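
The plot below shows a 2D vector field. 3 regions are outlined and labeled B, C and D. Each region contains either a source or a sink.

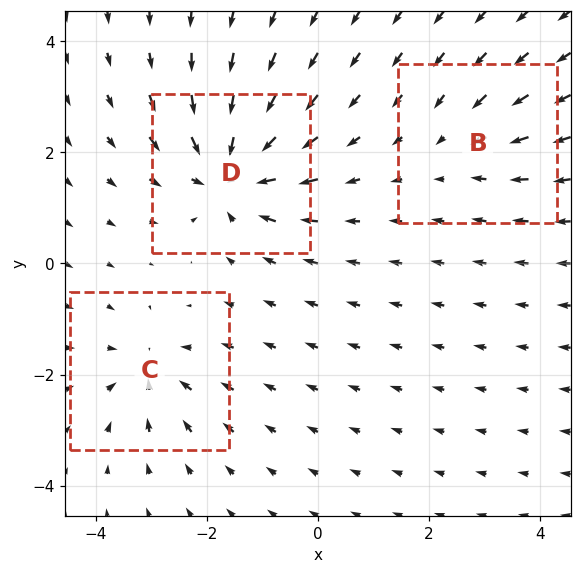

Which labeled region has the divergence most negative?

Divergence at each region's feature centre — B: about -2, C: about -4, D: about -6. Region D is most negative.

D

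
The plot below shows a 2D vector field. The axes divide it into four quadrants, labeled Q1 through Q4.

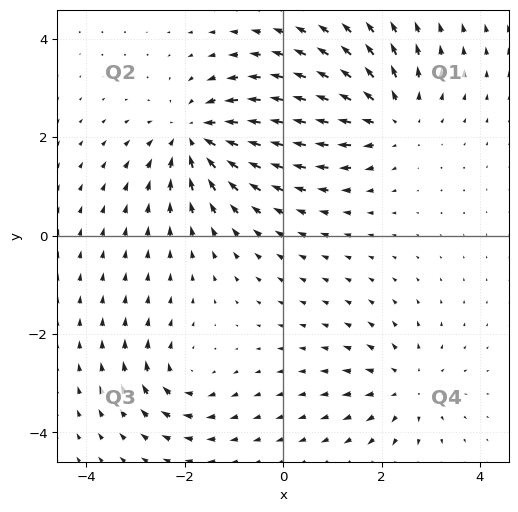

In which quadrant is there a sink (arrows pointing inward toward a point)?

Q2

The sink sits at approximately (-1.8, 2.0), which lies in quadrant Q2. The divergence there is about -5, negative as expected for a sink.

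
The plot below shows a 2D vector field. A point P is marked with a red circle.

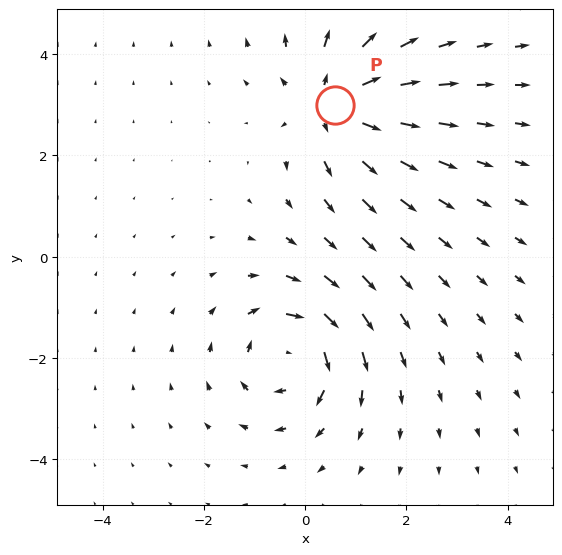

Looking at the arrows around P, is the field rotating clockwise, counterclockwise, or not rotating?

not rotating

Near P at (0.6, 3.0) the arrows show no circulation. The curl there is ≈0.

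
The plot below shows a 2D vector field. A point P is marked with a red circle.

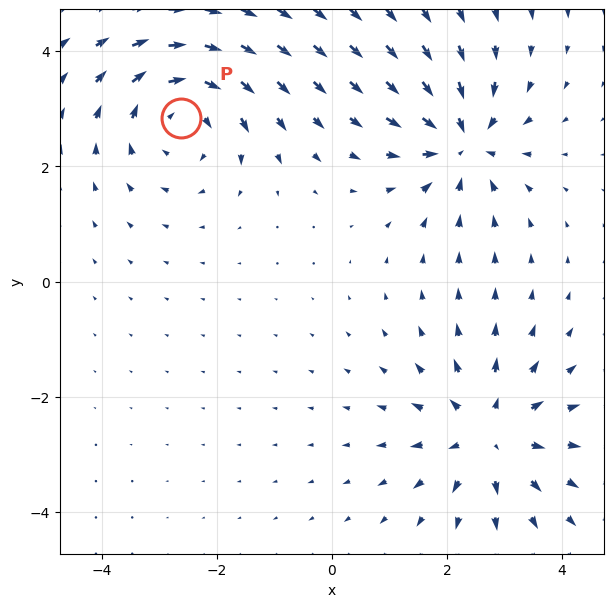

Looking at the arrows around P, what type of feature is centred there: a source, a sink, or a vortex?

At P (-2.6, 2.8) the arrows circulate clockwise. Divergence ≈0, curl about -4 — near-zero divergence with nonzero curl is a vortex.

vortex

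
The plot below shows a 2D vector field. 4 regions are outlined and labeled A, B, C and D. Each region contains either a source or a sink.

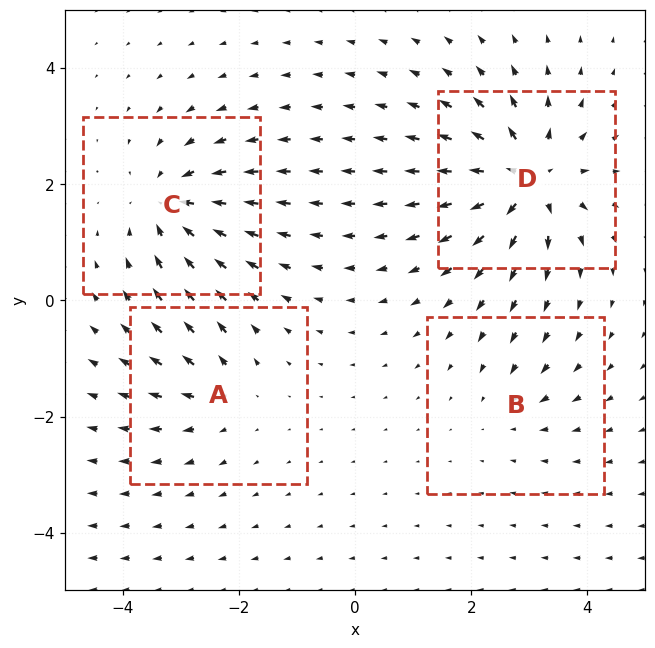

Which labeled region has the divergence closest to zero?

B

Divergence at each region's feature centre — A: about +3, B: about -2, C: about -5, D: about +7. Region B is closest to zero.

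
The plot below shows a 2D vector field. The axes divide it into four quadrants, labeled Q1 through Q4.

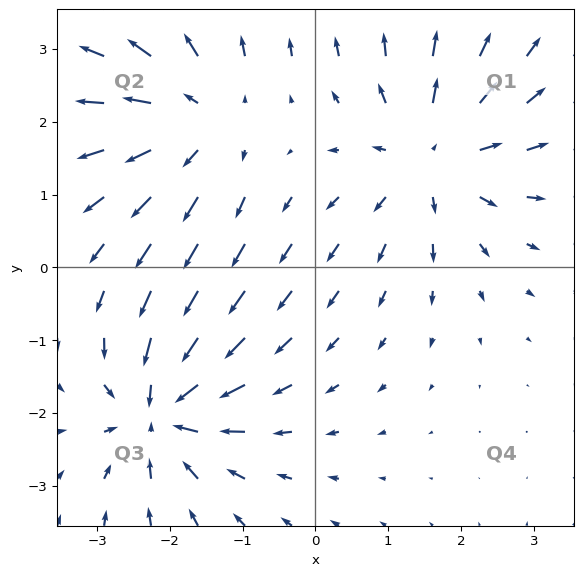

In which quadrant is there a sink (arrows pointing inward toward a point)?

The sink sits at approximately (-2.1, -2.0), which lies in quadrant Q3. The divergence there is about -6, negative as expected for a sink.

Q3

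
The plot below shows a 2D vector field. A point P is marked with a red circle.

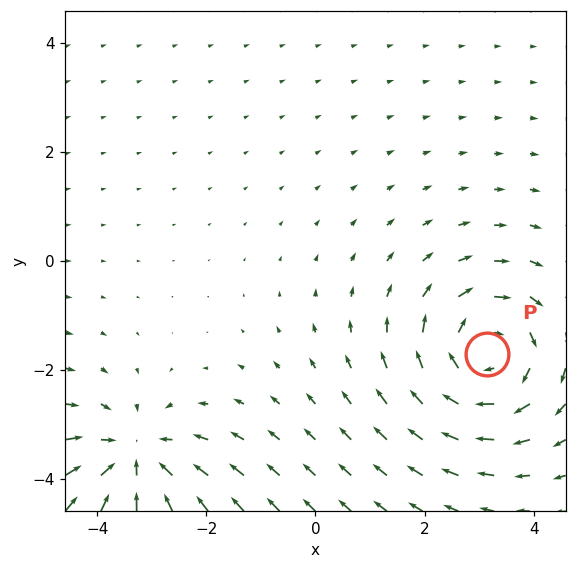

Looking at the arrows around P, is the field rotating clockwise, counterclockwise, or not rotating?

clockwise

Near P at (3.1, -1.7) the arrows circulate clockwise. The curl (z-component) there is about -4; negative curl means clockwise rotation.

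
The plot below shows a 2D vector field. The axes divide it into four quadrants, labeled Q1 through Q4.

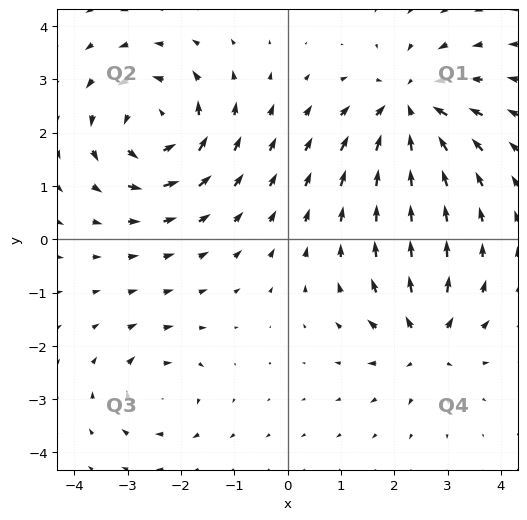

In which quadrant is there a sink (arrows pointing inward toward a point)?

Q1

The sink sits at approximately (2.3, 2.5), which lies in quadrant Q1. The divergence there is about -5, negative as expected for a sink.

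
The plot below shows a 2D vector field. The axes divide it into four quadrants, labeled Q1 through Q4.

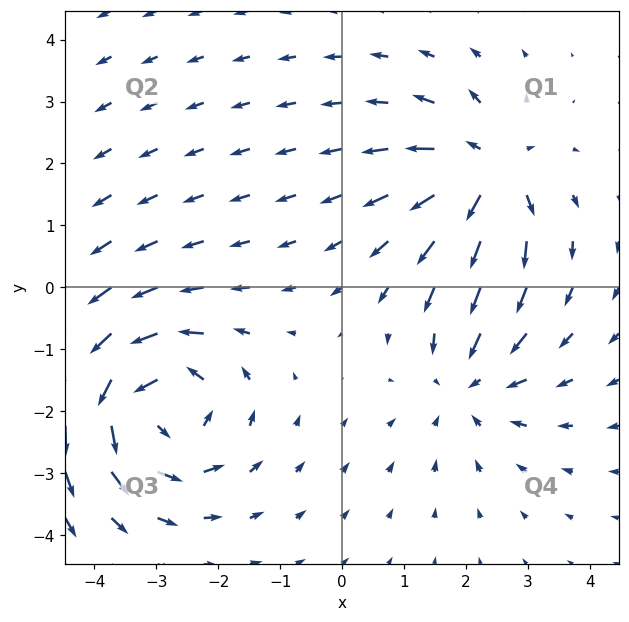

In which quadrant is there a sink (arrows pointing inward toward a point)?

Q4

The sink sits at approximately (2.0, -1.6), which lies in quadrant Q4. The divergence there is about -3, negative as expected for a sink.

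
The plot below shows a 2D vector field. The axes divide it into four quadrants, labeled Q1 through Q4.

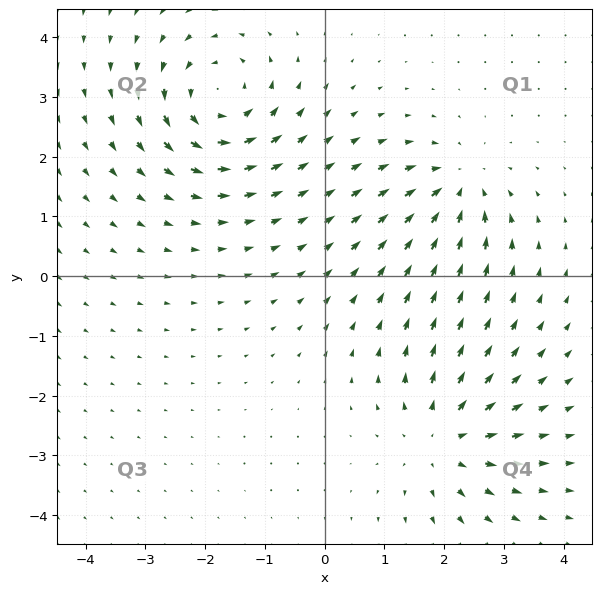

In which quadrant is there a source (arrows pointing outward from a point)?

The source sits at approximately (2.0, -2.7), which lies in quadrant Q4. The divergence there is about +4, positive as expected for a source.

Q4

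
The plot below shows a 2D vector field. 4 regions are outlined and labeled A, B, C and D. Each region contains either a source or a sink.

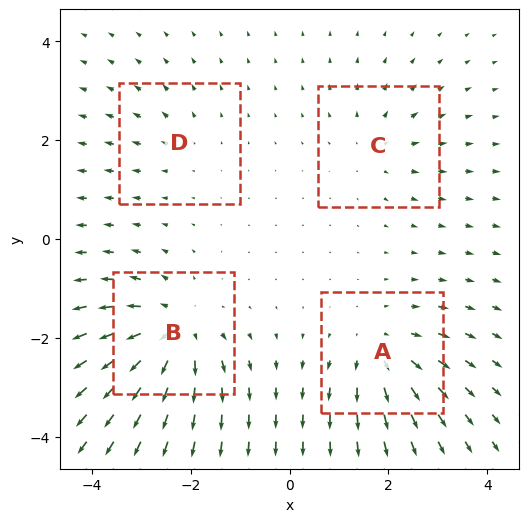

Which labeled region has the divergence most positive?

Divergence at each region's feature centre — A: about +5, B: about +6, C: about +3, D: about +2. Region B is most positive.

B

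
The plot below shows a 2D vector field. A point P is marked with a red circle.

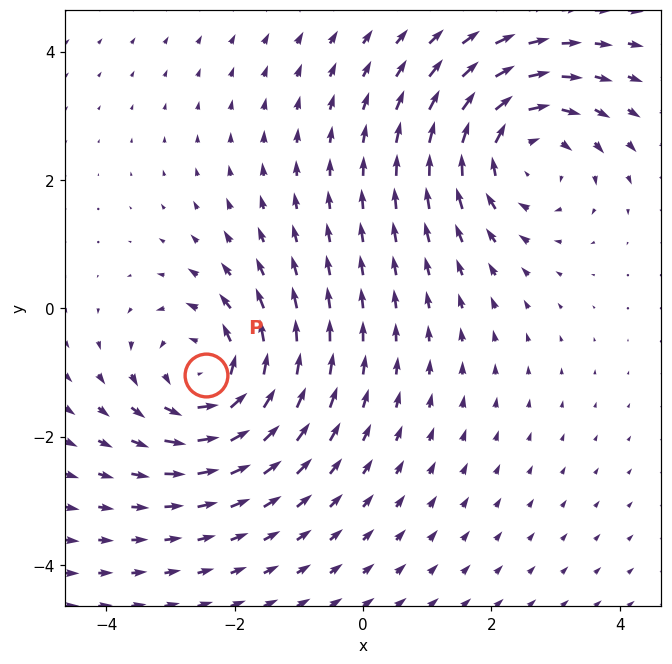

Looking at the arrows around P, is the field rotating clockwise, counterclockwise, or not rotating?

counterclockwise

Near P at (-2.4, -1.0) the arrows circulate counterclockwise. The curl (z-component) there is about +4; positive curl means counterclockwise rotation.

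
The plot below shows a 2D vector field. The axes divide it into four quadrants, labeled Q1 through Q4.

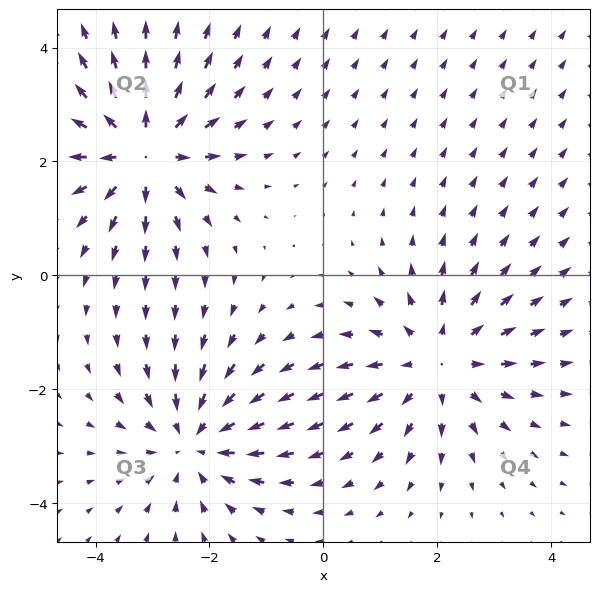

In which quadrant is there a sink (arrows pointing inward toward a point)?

The sink sits at approximately (-2.3, -2.9), which lies in quadrant Q3. The divergence there is about -4, negative as expected for a sink.

Q3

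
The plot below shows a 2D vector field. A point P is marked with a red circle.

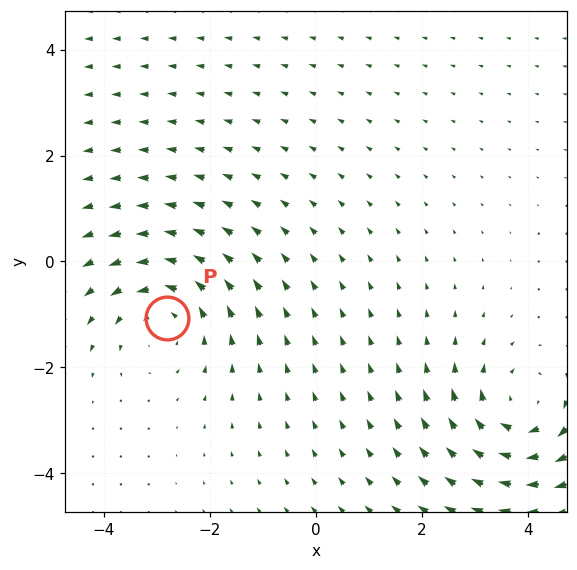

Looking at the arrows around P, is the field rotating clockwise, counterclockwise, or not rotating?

Near P at (-2.8, -1.1) the arrows circulate counterclockwise. The curl (z-component) there is about +3; positive curl means counterclockwise rotation.

counterclockwise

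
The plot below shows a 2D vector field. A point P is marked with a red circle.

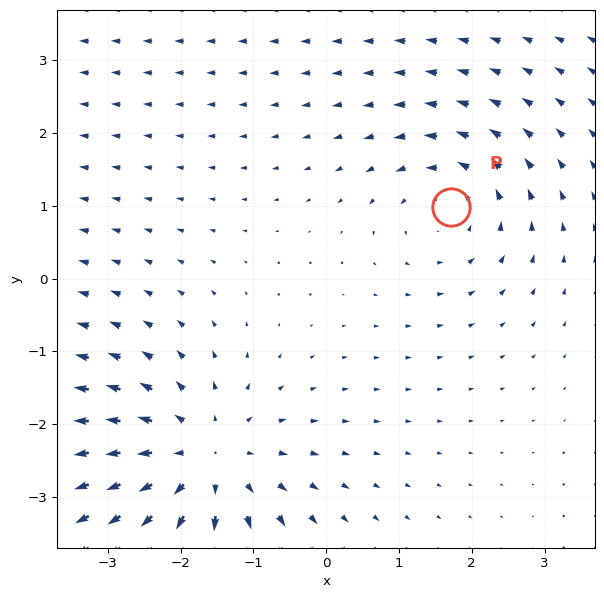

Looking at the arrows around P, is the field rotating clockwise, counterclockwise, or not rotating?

counterclockwise

Near P at (1.7, 1.0) the arrows circulate counterclockwise. The curl (z-component) there is about +3; positive curl means counterclockwise rotation.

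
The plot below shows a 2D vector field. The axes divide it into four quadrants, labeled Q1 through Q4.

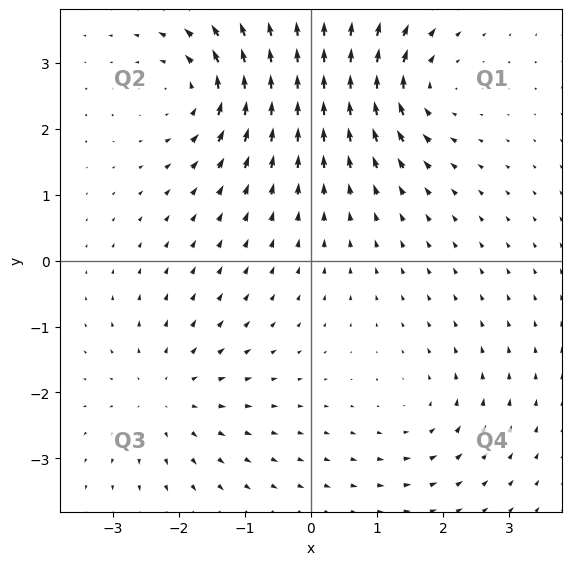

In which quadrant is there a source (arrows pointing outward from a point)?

Q3

The source sits at approximately (-2.2, -2.0), which lies in quadrant Q3. The divergence there is about +4, positive as expected for a source.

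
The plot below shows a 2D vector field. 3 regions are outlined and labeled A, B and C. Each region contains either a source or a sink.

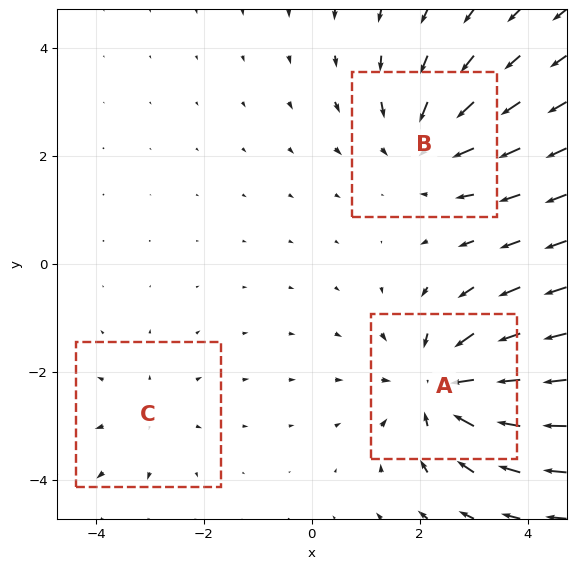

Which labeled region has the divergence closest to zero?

Divergence at each region's feature centre — A: about -4, B: about -3, C: about +2. Region C is closest to zero.

C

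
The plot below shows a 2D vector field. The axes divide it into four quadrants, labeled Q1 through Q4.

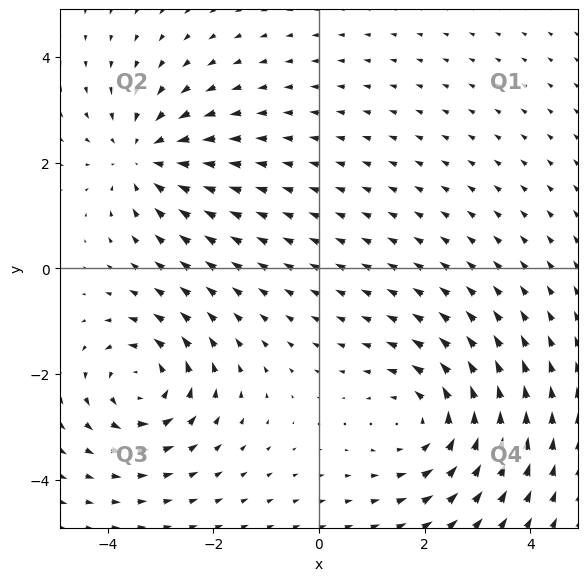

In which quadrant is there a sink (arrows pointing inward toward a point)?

The sink sits at approximately (-3.3, 2.1), which lies in quadrant Q2. The divergence there is about -4, negative as expected for a sink.

Q2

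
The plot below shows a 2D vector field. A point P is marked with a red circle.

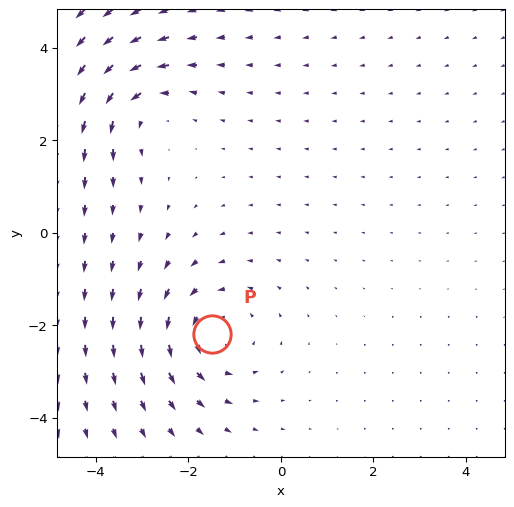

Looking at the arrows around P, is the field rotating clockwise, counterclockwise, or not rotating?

counterclockwise

Near P at (-1.5, -2.2) the arrows circulate counterclockwise. The curl (z-component) there is about +3; positive curl means counterclockwise rotation.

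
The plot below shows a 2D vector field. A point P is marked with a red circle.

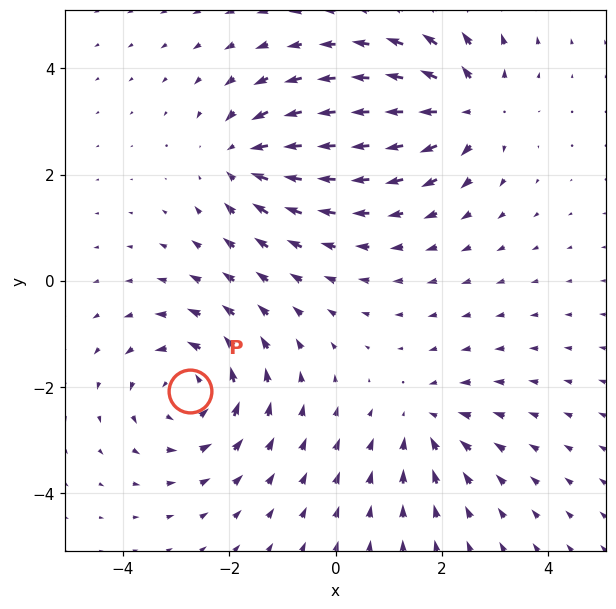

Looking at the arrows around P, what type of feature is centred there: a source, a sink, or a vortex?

vortex

At P (-2.7, -2.1) the arrows circulate counterclockwise. Divergence ≈0, curl about +4 — near-zero divergence with nonzero curl is a vortex.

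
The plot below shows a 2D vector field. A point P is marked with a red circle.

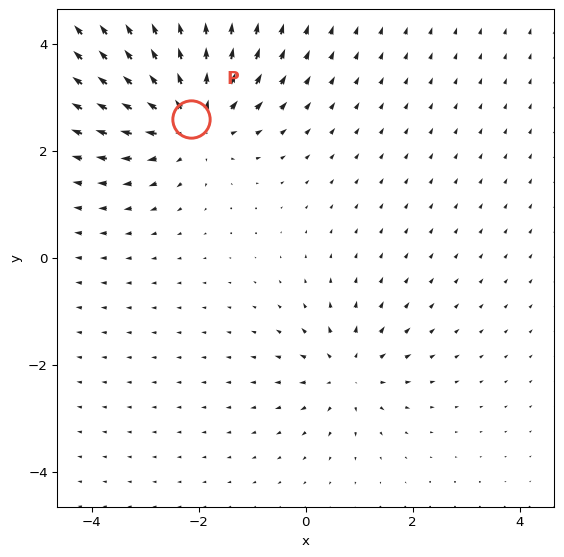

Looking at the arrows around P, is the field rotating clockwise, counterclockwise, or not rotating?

Near P at (-2.1, 2.6) the arrows show no circulation. The curl there is ≈0.

not rotating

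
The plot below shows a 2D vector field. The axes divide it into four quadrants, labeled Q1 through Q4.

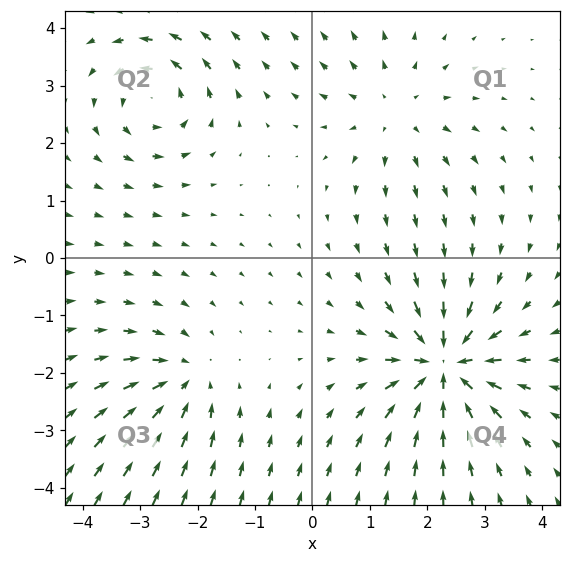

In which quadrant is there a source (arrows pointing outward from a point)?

The source sits at approximately (1.4, 2.5), which lies in quadrant Q1. The divergence there is about +3, positive as expected for a source.

Q1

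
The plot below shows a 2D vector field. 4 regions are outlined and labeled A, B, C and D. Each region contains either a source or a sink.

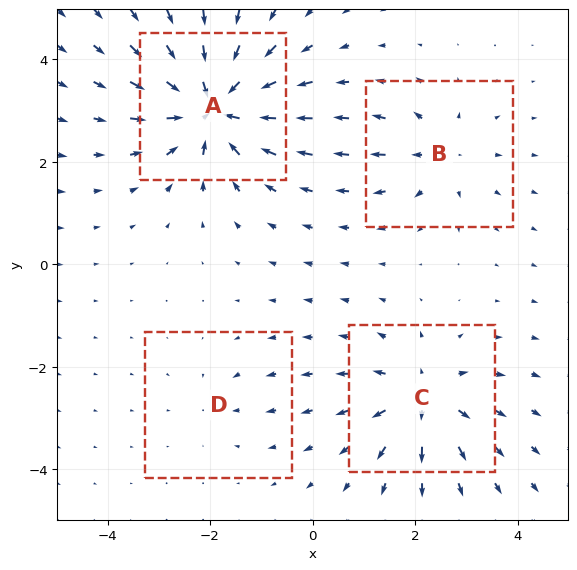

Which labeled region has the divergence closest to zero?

Divergence at each region's feature centre — A: about -9, B: about +4, C: about +6, D: about -2. Region D is closest to zero.

D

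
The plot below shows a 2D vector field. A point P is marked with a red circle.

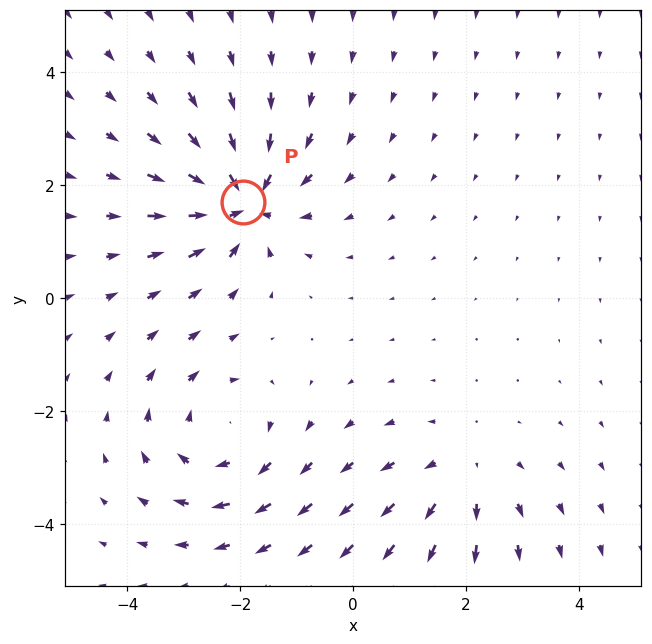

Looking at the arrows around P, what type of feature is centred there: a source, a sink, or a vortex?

sink

At P (-2.0, 1.7) the arrows converge inward. Divergence about -5, curl ≈0 — negative divergence with near-zero curl is a sink.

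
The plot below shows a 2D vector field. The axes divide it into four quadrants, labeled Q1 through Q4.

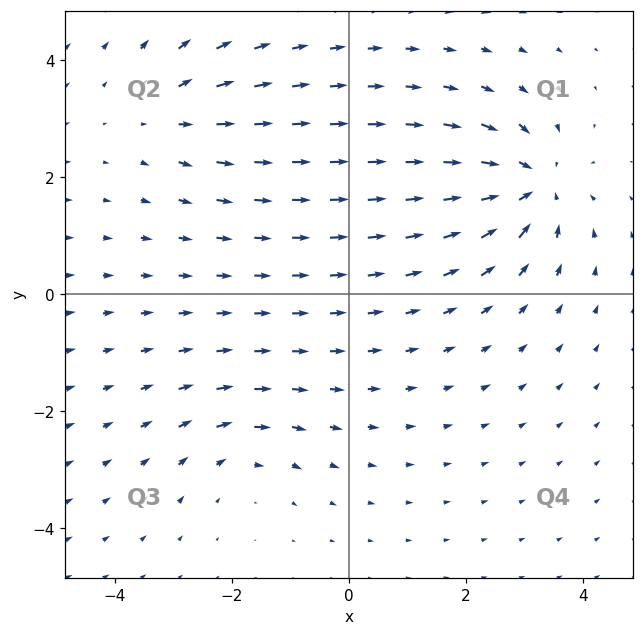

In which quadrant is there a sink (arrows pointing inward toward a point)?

Q1

The sink sits at approximately (3.1, 1.9), which lies in quadrant Q1. The divergence there is about -5, negative as expected for a sink.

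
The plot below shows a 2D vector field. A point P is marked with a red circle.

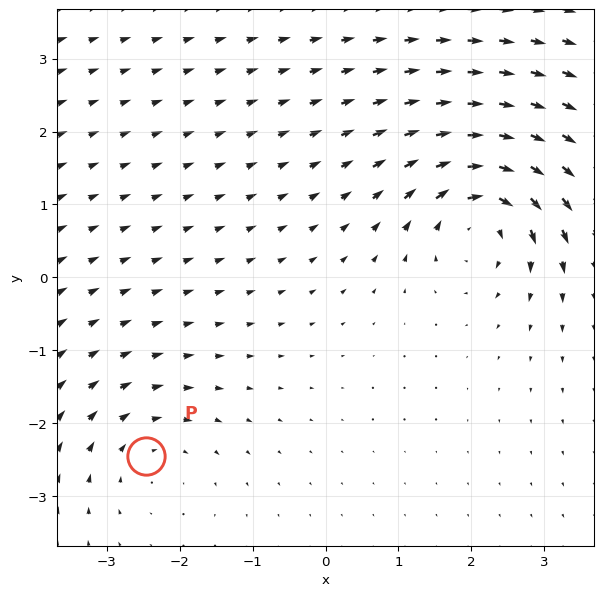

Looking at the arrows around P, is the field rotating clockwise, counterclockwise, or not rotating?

Near P at (-2.5, -2.5) the arrows circulate clockwise. The curl (z-component) there is about -3; negative curl means clockwise rotation.

clockwise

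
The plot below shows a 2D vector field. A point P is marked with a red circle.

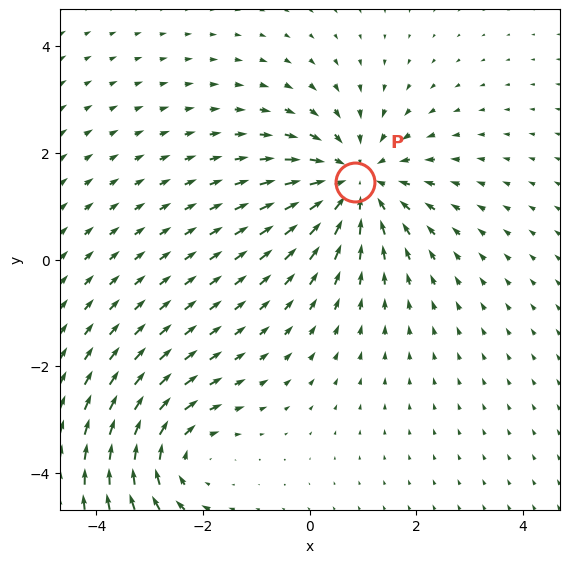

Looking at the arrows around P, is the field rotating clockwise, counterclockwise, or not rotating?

not rotating

Near P at (0.8, 1.4) the arrows show no circulation. The curl there is ≈0.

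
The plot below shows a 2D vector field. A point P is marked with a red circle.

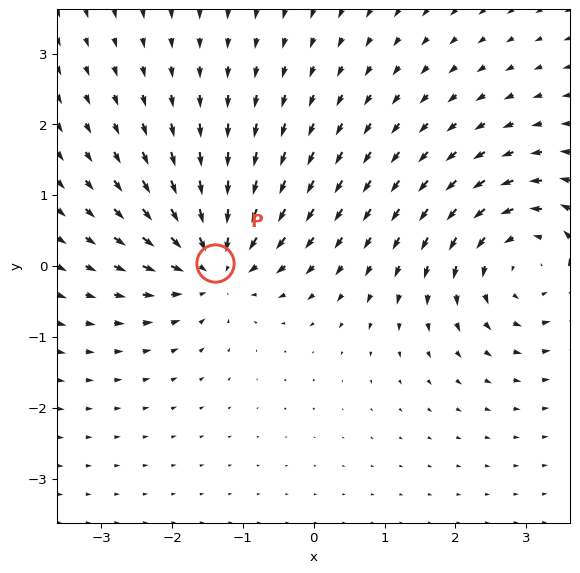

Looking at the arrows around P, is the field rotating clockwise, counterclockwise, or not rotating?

Near P at (-1.4, 0.0) the arrows show no circulation. The curl there is ≈0.

not rotating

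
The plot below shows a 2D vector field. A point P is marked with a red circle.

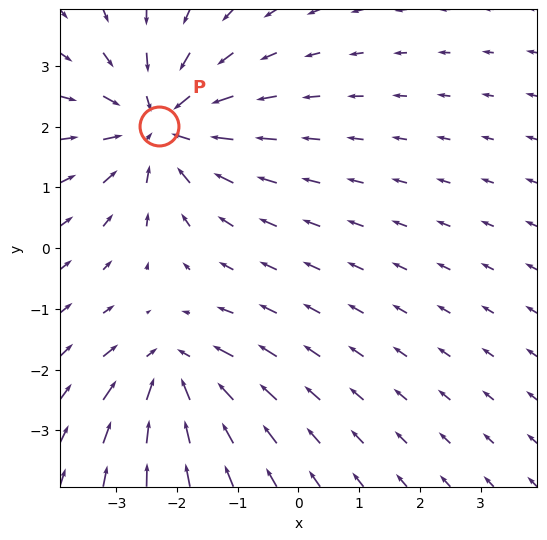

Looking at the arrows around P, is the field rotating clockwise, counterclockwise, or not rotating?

not rotating

Near P at (-2.3, 2.0) the arrows show no circulation. The curl there is ≈0.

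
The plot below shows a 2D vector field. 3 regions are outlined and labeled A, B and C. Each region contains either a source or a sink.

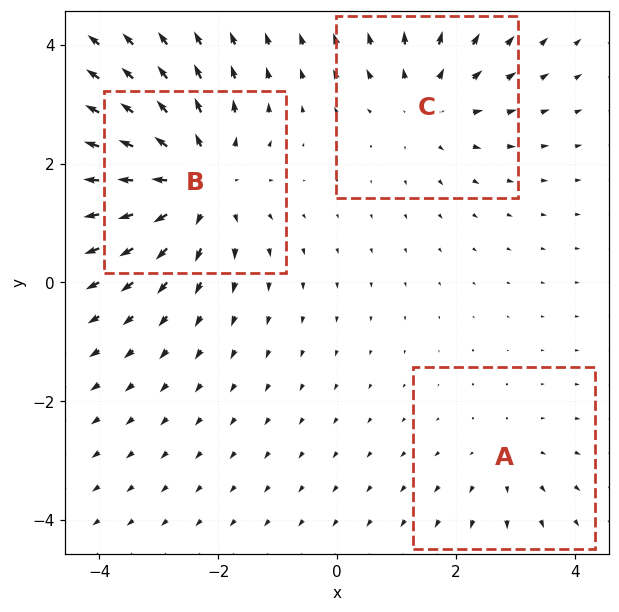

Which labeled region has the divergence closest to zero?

Divergence at each region's feature centre — A: about +2, B: about +4, C: about +3. Region A is closest to zero.

A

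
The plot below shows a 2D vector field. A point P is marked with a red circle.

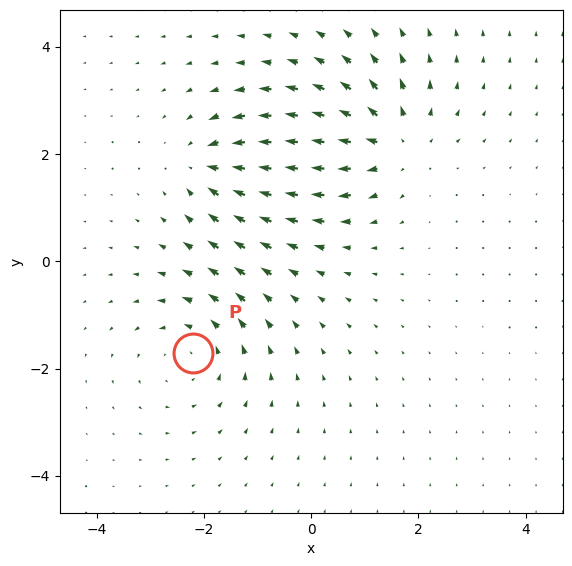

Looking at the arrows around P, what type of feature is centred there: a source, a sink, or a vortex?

At P (-2.2, -1.7) the arrows circulate counterclockwise. Divergence ≈0, curl about +3 — near-zero divergence with nonzero curl is a vortex.

vortex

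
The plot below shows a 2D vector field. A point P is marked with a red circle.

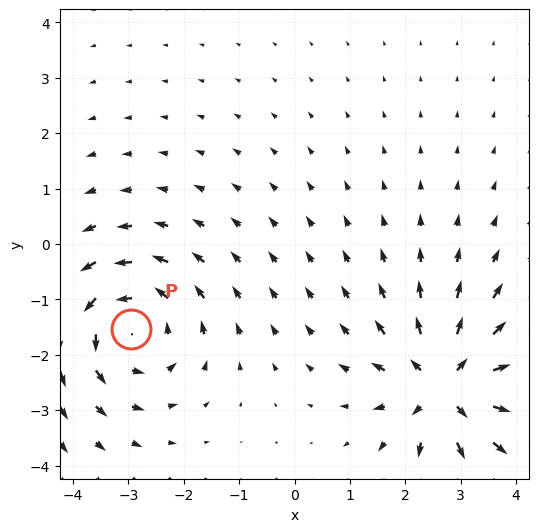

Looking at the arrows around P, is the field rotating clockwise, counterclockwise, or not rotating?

Near P at (-2.9, -1.5) the arrows circulate counterclockwise. The curl (z-component) there is about +3; positive curl means counterclockwise rotation.

counterclockwise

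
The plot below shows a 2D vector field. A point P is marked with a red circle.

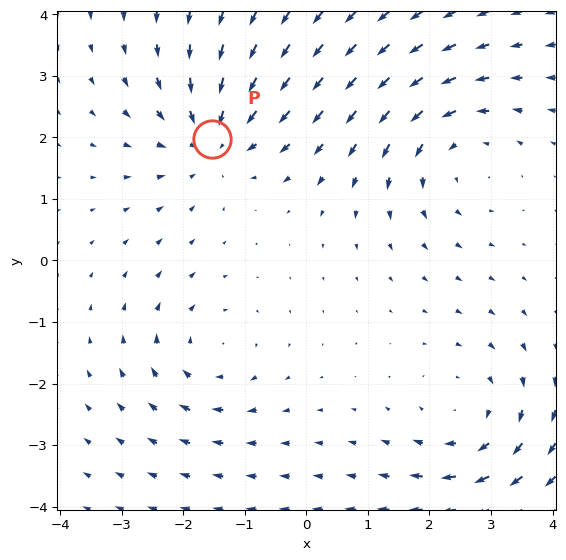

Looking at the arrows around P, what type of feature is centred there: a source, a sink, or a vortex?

sink

At P (-1.5, 2.0) the arrows converge inward. Divergence about -4, curl ≈0 — negative divergence with near-zero curl is a sink.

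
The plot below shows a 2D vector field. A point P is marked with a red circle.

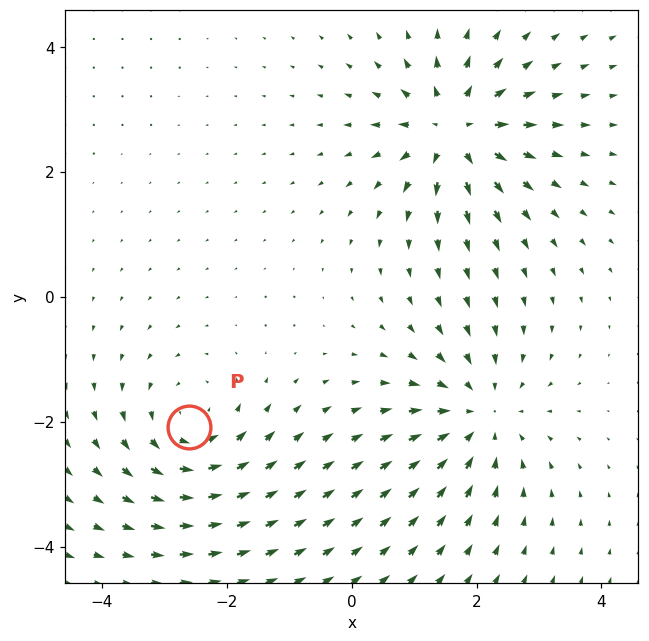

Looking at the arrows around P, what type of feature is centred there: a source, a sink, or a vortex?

At P (-2.6, -2.1) the arrows circulate counterclockwise. Divergence ≈0, curl about +4 — near-zero divergence with nonzero curl is a vortex.

vortex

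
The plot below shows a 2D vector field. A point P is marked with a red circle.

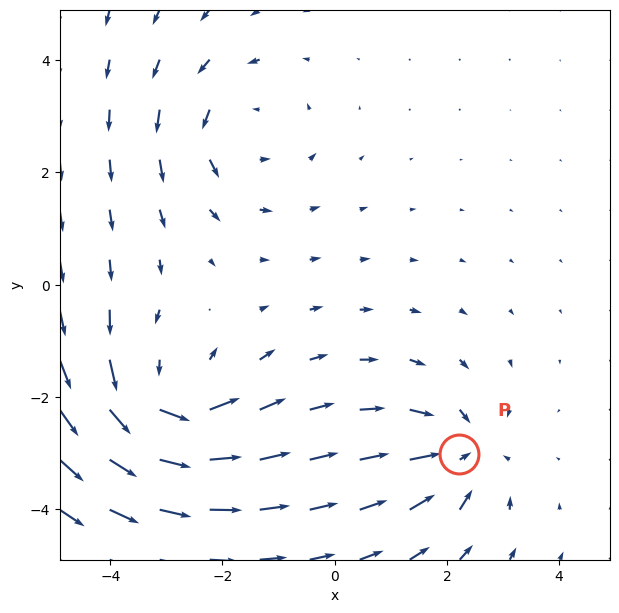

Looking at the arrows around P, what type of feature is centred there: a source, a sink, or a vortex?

sink

At P (2.2, -3.0) the arrows converge inward. Divergence about -4, curl ≈0 — negative divergence with near-zero curl is a sink.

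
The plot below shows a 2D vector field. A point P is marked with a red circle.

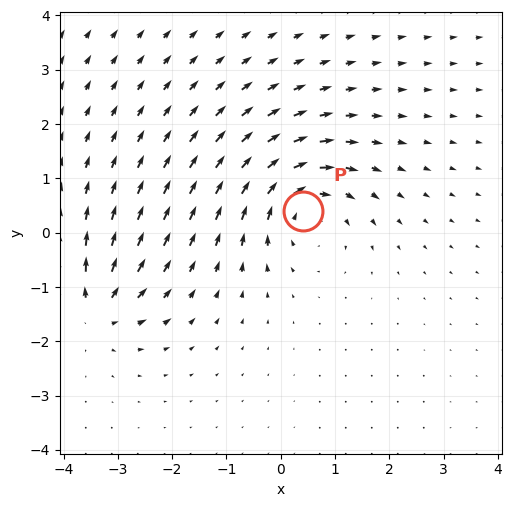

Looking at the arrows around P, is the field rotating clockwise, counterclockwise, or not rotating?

Near P at (0.4, 0.4) the arrows circulate clockwise. The curl (z-component) there is about -5; negative curl means clockwise rotation.

clockwise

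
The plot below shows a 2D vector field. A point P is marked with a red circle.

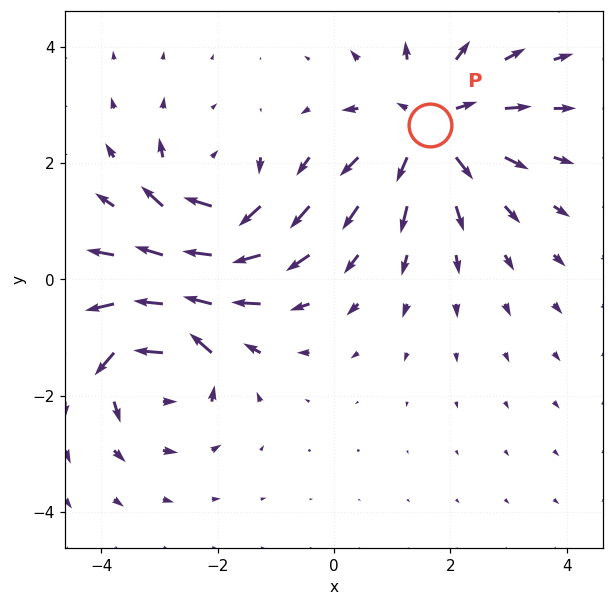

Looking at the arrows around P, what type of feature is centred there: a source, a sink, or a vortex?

At P (1.6, 2.7) the arrows spread outward. Divergence about +4, curl ≈0 — positive divergence with near-zero curl is a source.

source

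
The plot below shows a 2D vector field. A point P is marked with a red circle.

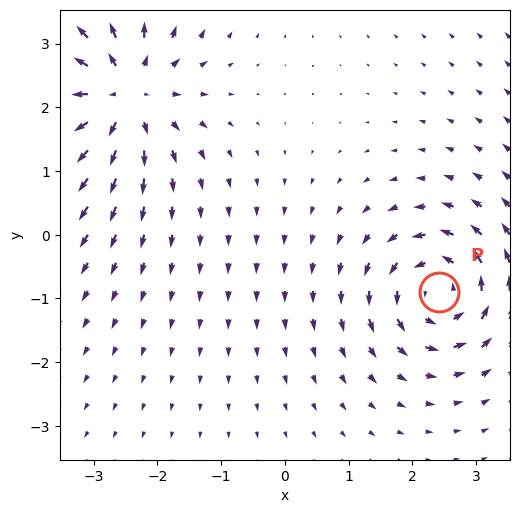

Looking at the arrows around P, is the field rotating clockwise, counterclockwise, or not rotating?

counterclockwise

Near P at (2.4, -0.9) the arrows circulate counterclockwise. The curl (z-component) there is about +4; positive curl means counterclockwise rotation.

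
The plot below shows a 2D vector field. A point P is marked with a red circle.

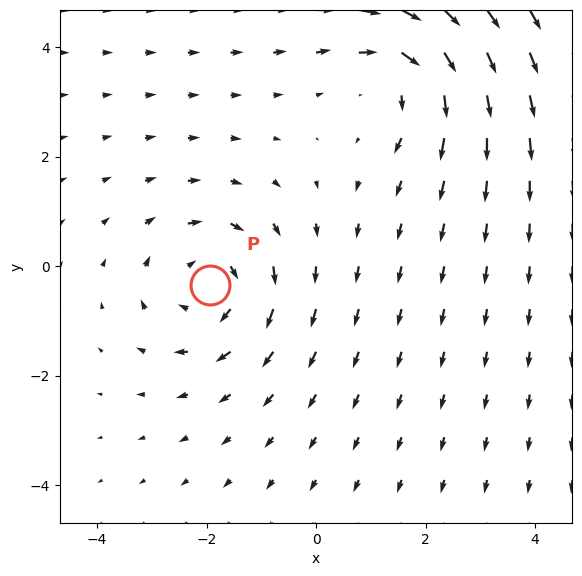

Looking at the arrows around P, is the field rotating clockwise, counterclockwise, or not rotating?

Near P at (-1.9, -0.3) the arrows circulate clockwise. The curl (z-component) there is about -3; negative curl means clockwise rotation.

clockwise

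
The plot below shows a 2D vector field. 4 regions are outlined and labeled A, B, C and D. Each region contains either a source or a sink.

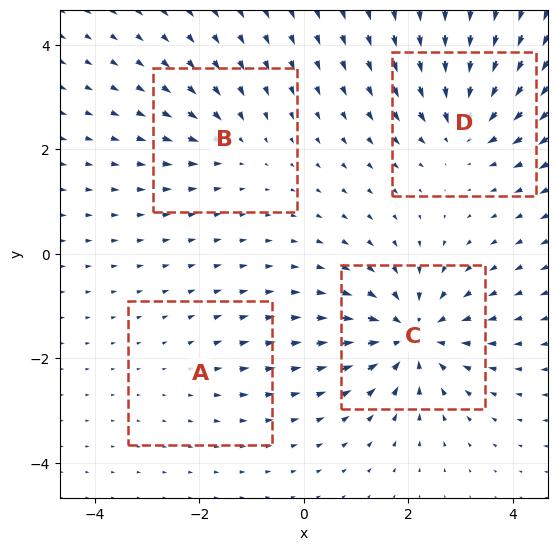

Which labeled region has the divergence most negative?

Divergence at each region's feature centre — A: about +2, B: about -3, C: about -7, D: about -6. Region C is most negative.

C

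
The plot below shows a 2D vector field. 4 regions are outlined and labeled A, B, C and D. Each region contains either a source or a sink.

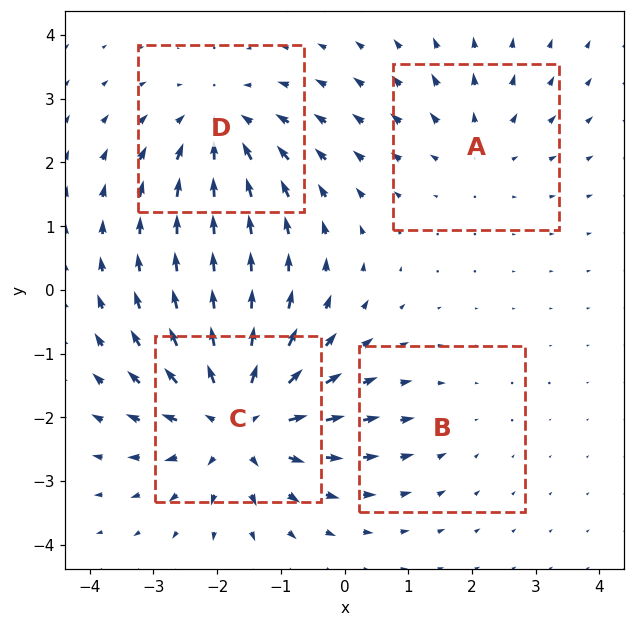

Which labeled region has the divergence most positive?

C

Divergence at each region's feature centre — A: about +3, B: about -2, C: about +6, D: about -4. Region C is most positive.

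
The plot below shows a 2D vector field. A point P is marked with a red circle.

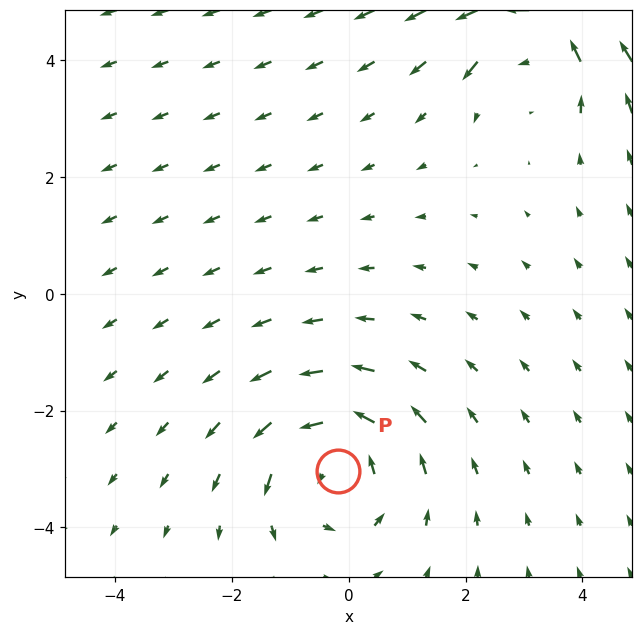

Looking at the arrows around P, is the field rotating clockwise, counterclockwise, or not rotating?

counterclockwise

Near P at (-0.2, -3.0) the arrows circulate counterclockwise. The curl (z-component) there is about +4; positive curl means counterclockwise rotation.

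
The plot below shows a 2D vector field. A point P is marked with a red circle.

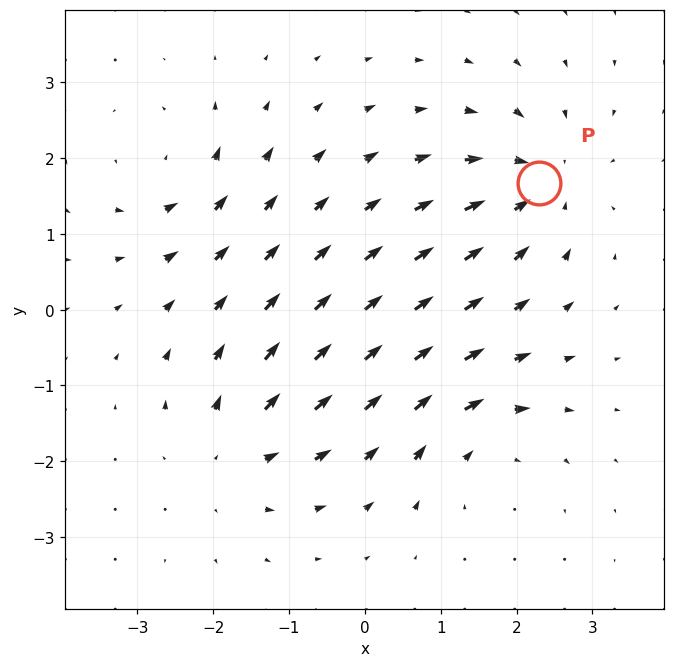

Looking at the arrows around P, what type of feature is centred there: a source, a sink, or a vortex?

At P (2.3, 1.7) the arrows converge inward. Divergence about -5, curl ≈0 — negative divergence with near-zero curl is a sink.

sink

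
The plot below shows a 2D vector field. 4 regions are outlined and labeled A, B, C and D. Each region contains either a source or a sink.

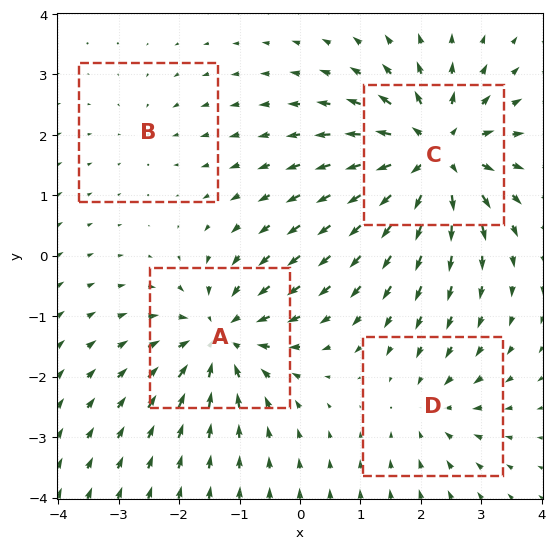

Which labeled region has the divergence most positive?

C

Divergence at each region's feature centre — A: about -6, B: about -2, C: about +7, D: about -3. Region C is most positive.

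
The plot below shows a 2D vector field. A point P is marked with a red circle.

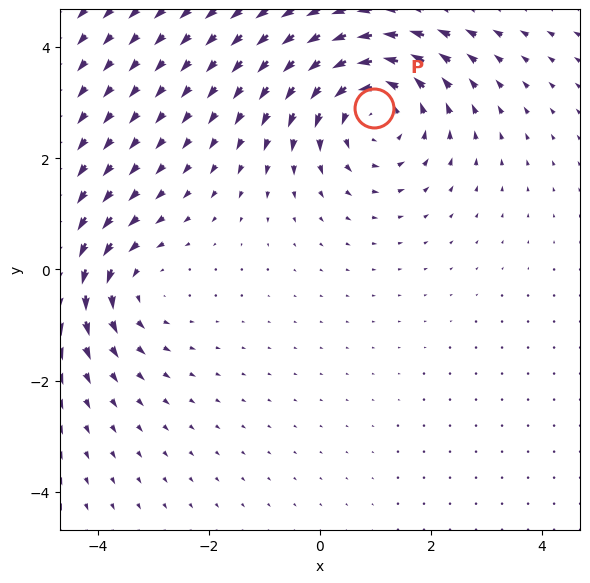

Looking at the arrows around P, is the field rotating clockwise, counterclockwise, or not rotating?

counterclockwise

Near P at (1.0, 2.9) the arrows circulate counterclockwise. The curl (z-component) there is about +4; positive curl means counterclockwise rotation.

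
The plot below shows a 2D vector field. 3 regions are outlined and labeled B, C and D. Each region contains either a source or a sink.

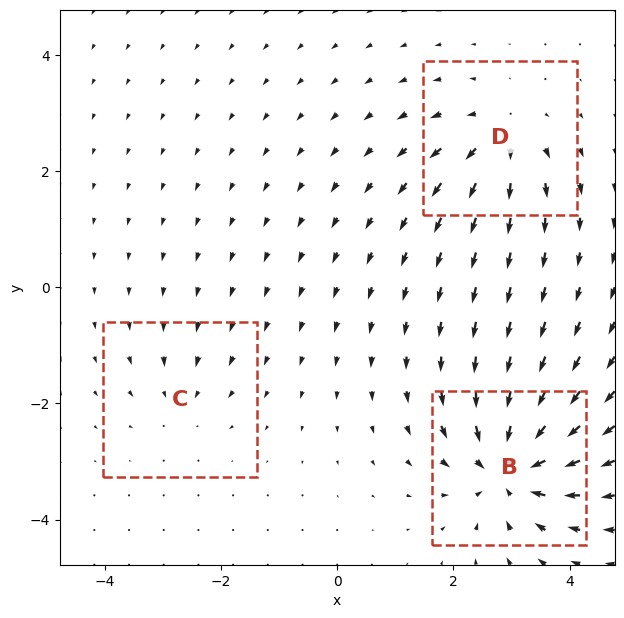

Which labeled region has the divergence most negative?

Divergence at each region's feature centre — B: about -6, C: about -2, D: about +4. Region B is most negative.

B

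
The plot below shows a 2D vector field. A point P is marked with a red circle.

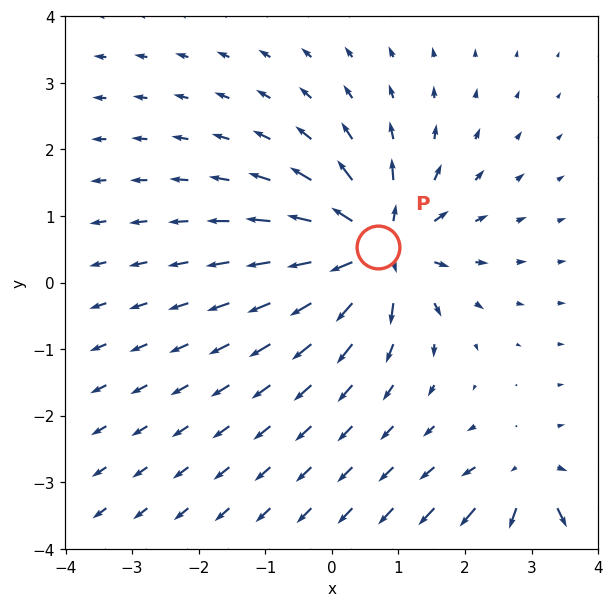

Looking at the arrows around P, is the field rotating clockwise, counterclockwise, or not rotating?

not rotating

Near P at (0.7, 0.5) the arrows show no circulation. The curl there is ≈0.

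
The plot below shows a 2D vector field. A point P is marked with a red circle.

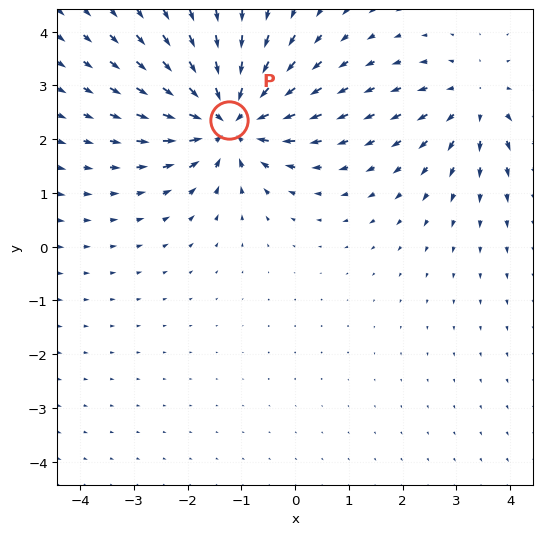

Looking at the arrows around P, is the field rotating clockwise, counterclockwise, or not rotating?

Near P at (-1.2, 2.4) the arrows show no circulation. The curl there is ≈0.

not rotating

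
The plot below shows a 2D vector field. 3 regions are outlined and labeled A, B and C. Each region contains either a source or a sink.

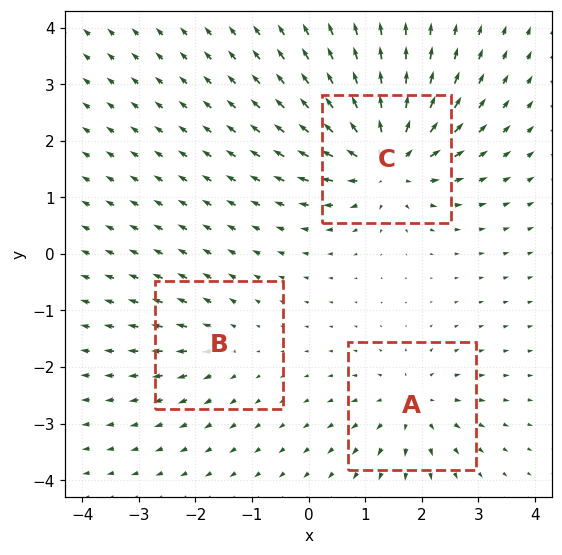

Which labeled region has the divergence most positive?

C

Divergence at each region's feature centre — A: about +4, B: about +2, C: about +7. Region C is most positive.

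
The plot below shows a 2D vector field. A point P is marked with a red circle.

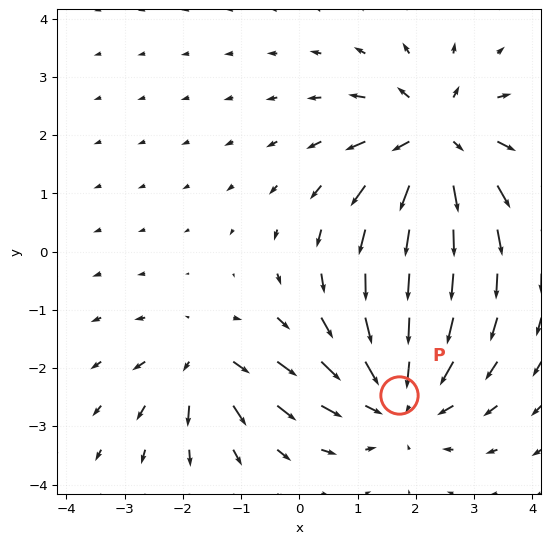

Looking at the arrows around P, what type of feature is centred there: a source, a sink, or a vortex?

sink

At P (1.7, -2.5) the arrows converge inward. Divergence about -4, curl ≈0 — negative divergence with near-zero curl is a sink.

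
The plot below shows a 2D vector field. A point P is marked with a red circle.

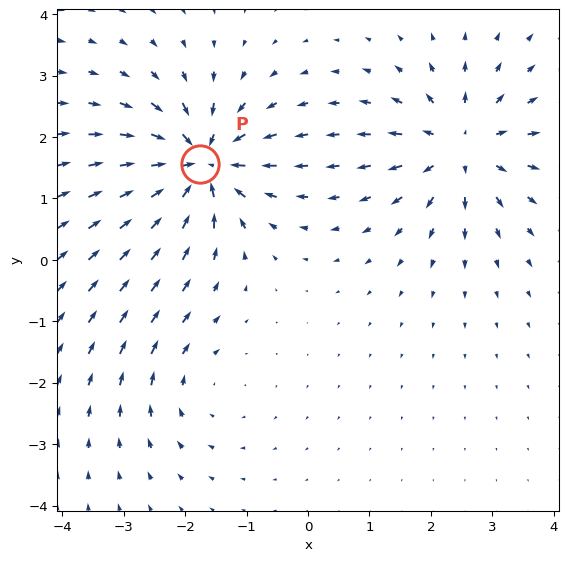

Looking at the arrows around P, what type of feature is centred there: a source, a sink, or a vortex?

At P (-1.8, 1.6) the arrows converge inward. Divergence about -7, curl ≈0 — negative divergence with near-zero curl is a sink.

sink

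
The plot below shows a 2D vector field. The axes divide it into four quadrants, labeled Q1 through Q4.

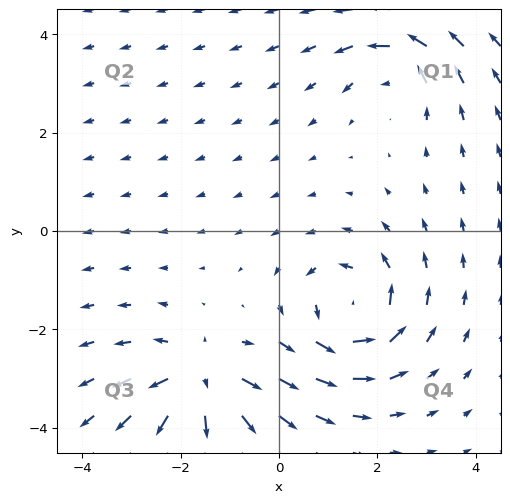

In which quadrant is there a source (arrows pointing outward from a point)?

The source sits at approximately (-1.6, -3.0), which lies in quadrant Q3. The divergence there is about +5, positive as expected for a source.

Q3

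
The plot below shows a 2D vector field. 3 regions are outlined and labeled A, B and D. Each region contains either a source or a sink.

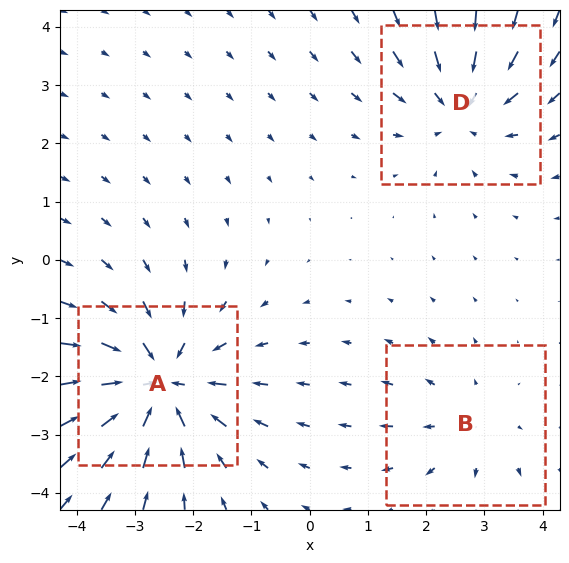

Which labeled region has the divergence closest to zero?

B

Divergence at each region's feature centre — A: about -5, B: about +2, D: about -3. Region B is closest to zero.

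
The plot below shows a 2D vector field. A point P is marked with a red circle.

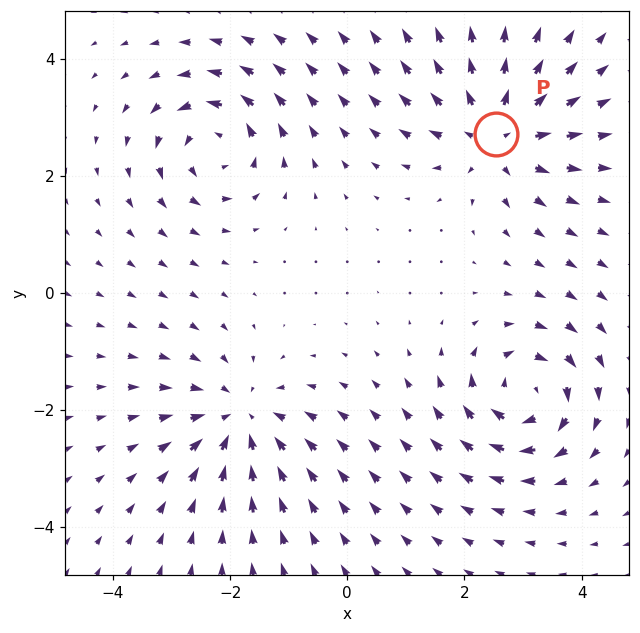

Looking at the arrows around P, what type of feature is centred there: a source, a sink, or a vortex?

At P (2.5, 2.7) the arrows spread outward. Divergence about +5, curl ≈0 — positive divergence with near-zero curl is a source.

source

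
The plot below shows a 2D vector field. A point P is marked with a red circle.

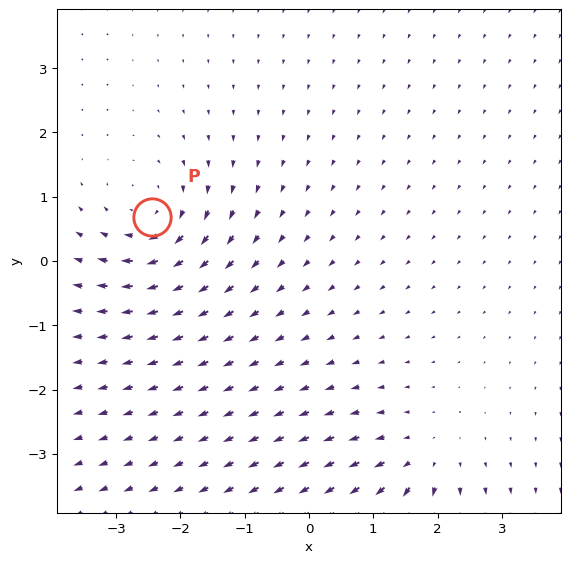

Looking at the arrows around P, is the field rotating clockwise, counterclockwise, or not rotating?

clockwise

Near P at (-2.4, 0.7) the arrows circulate clockwise. The curl (z-component) there is about -4; negative curl means clockwise rotation.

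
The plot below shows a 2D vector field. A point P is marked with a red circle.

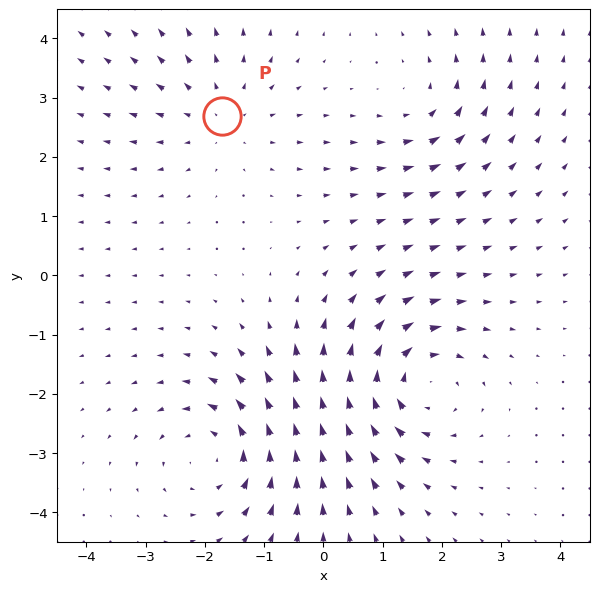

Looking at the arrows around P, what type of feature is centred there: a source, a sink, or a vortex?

At P (-1.7, 2.7) the arrows spread outward. Divergence about +3, curl ≈0 — positive divergence with near-zero curl is a source.

source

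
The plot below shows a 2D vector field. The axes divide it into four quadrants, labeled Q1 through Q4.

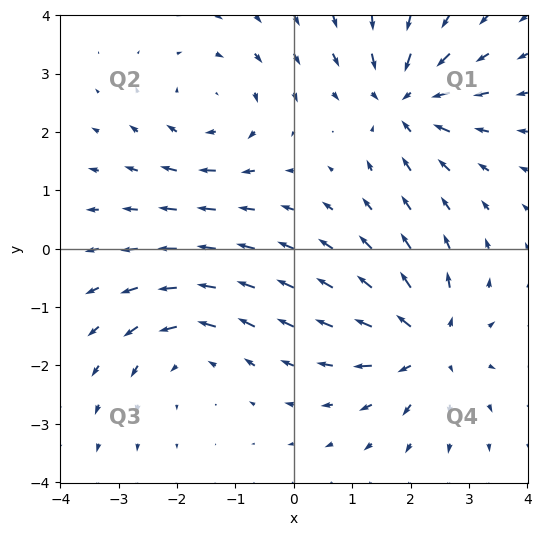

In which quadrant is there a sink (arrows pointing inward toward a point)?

The sink sits at approximately (1.9, 2.5), which lies in quadrant Q1. The divergence there is about -6, negative as expected for a sink.

Q1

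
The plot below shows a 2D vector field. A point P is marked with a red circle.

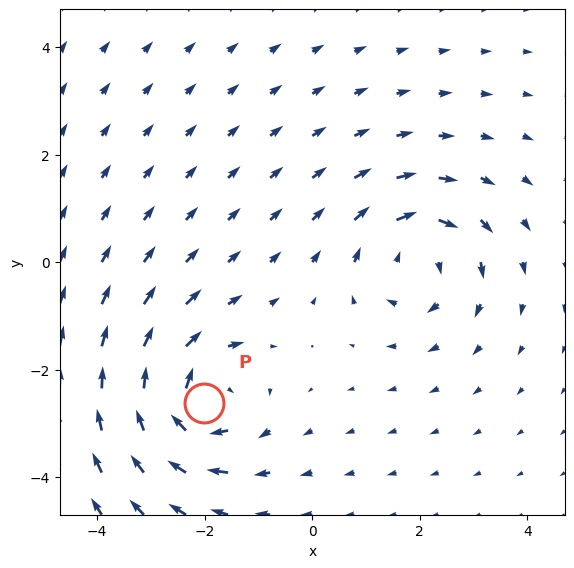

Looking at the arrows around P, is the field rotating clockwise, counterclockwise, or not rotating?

Near P at (-2.0, -2.6) the arrows circulate clockwise. The curl (z-component) there is about -5; negative curl means clockwise rotation.

clockwise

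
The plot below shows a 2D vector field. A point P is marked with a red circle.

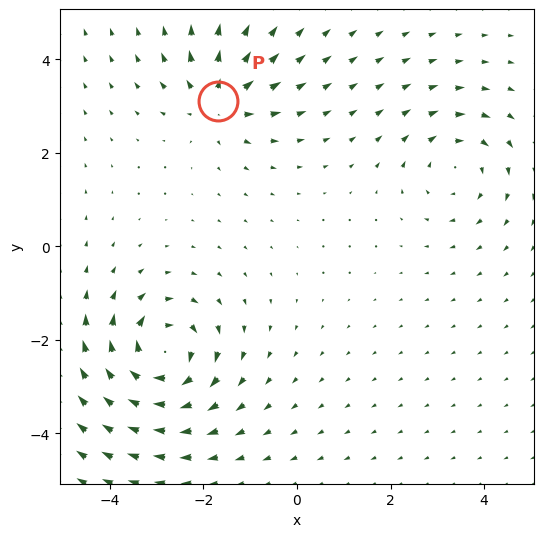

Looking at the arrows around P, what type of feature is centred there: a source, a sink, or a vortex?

source

At P (-1.7, 3.1) the arrows spread outward. Divergence about +4, curl ≈0 — positive divergence with near-zero curl is a source.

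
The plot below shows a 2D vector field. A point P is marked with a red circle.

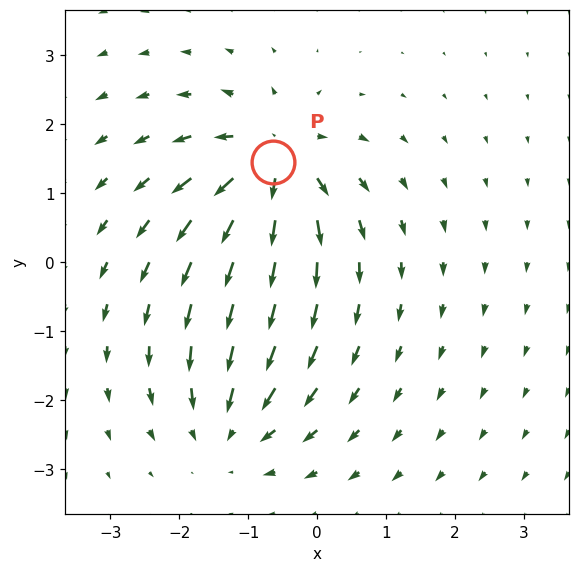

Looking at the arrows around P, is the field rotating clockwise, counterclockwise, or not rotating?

not rotating

Near P at (-0.6, 1.5) the arrows show no circulation. The curl there is ≈0.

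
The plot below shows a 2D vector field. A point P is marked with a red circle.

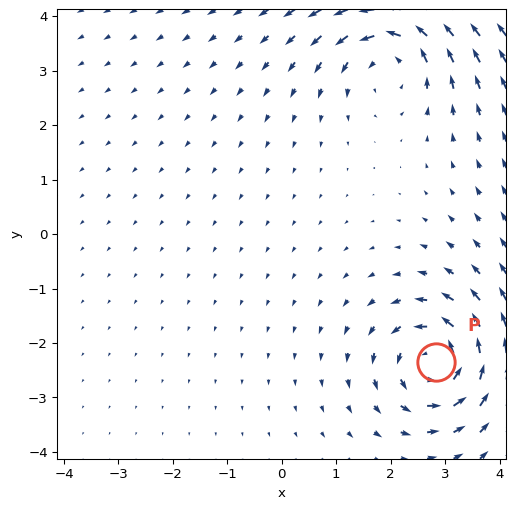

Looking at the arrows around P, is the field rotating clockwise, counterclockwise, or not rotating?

Near P at (2.8, -2.4) the arrows circulate counterclockwise. The curl (z-component) there is about +6; positive curl means counterclockwise rotation.

counterclockwise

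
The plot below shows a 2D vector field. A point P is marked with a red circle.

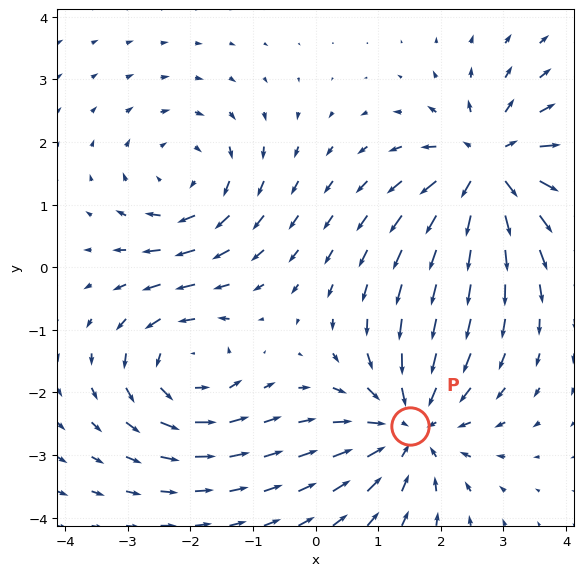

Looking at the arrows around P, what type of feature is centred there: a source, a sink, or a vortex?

sink

At P (1.5, -2.5) the arrows converge inward. Divergence about -4, curl ≈0 — negative divergence with near-zero curl is a sink.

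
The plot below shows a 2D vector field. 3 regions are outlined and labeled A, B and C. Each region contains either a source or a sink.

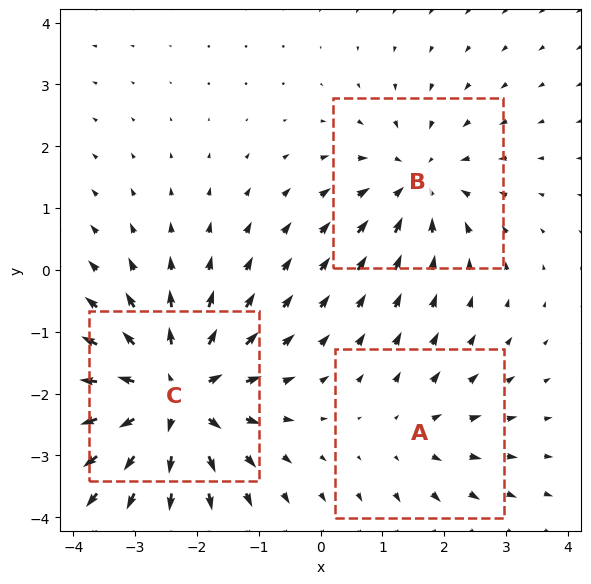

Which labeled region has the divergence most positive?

Divergence at each region's feature centre — A: about +2, B: about -3, C: about +5. Region C is most positive.

C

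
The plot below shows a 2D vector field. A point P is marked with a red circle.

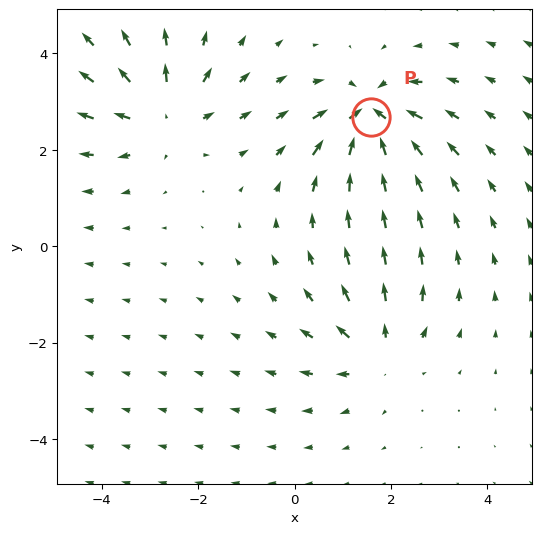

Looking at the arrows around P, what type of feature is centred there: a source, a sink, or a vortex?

At P (1.6, 2.7) the arrows converge inward. Divergence about -6, curl ≈0 — negative divergence with near-zero curl is a sink.

sink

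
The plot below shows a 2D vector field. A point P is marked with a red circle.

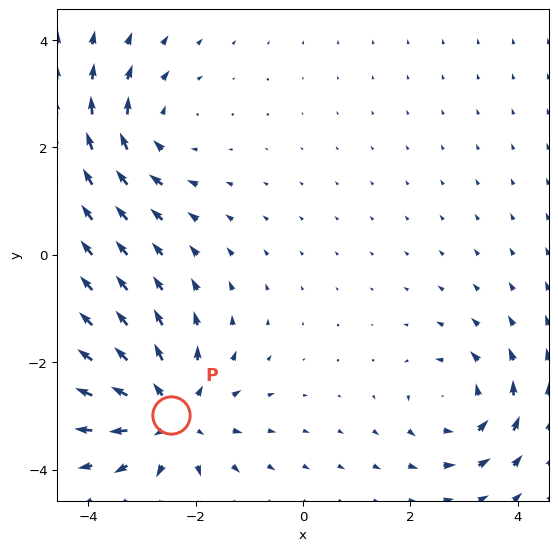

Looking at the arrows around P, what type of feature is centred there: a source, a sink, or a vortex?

At P (-2.5, -3.0) the arrows spread outward. Divergence about +5, curl ≈0 — positive divergence with near-zero curl is a source.

source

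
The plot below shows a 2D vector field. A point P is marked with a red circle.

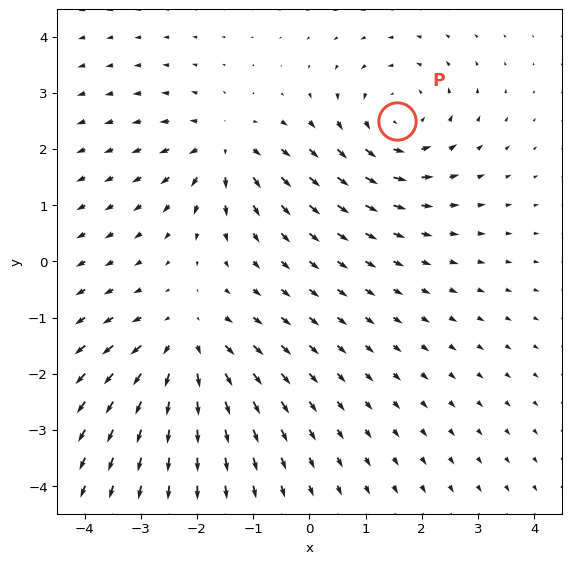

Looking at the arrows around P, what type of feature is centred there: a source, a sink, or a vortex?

At P (1.6, 2.5) the arrows circulate counterclockwise. Divergence ≈0, curl about +4 — near-zero divergence with nonzero curl is a vortex.

vortex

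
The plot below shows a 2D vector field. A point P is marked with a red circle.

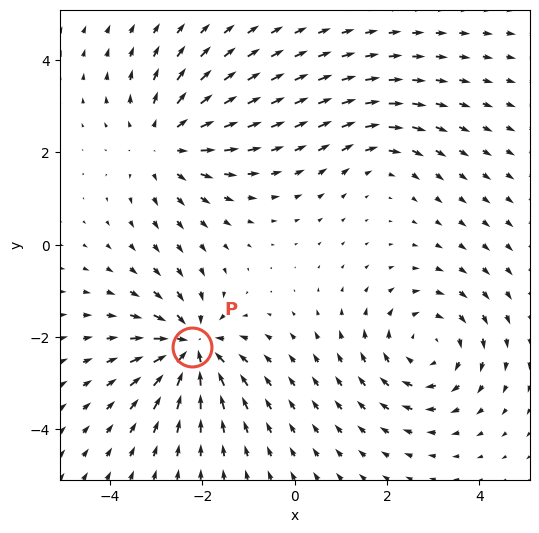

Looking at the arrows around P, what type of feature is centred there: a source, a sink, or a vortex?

sink

At P (-2.2, -2.2) the arrows converge inward. Divergence about -6, curl ≈0 — negative divergence with near-zero curl is a sink.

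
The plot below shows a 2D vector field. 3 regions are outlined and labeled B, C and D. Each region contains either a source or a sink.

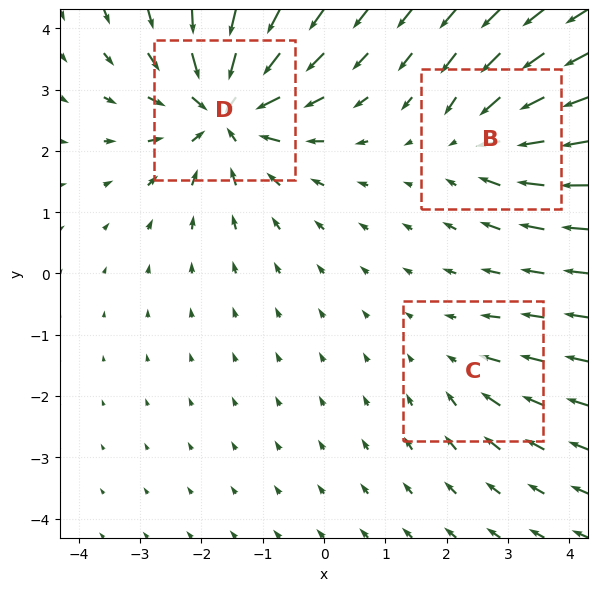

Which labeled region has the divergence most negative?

D

Divergence at each region's feature centre — B: about -3, C: about -2, D: about -6. Region D is most negative.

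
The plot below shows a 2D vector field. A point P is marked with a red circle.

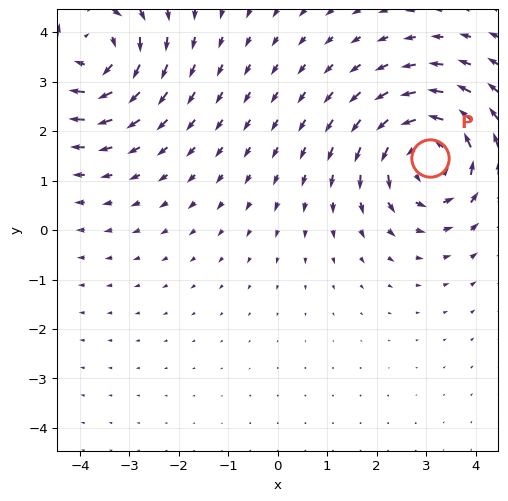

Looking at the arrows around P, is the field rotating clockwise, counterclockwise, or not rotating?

Near P at (3.1, 1.5) the arrows circulate counterclockwise. The curl (z-component) there is about +5; positive curl means counterclockwise rotation.

counterclockwise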